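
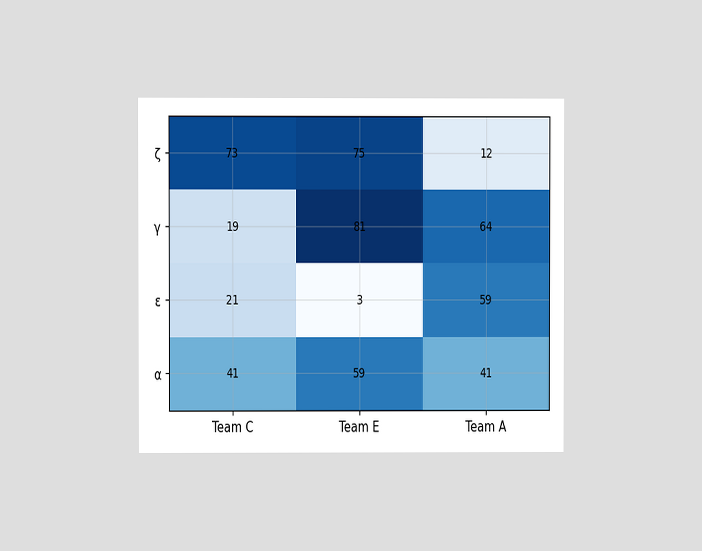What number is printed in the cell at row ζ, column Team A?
12

The chart is viewed at a slight angle. The (ζ, Team A) cell reads 12.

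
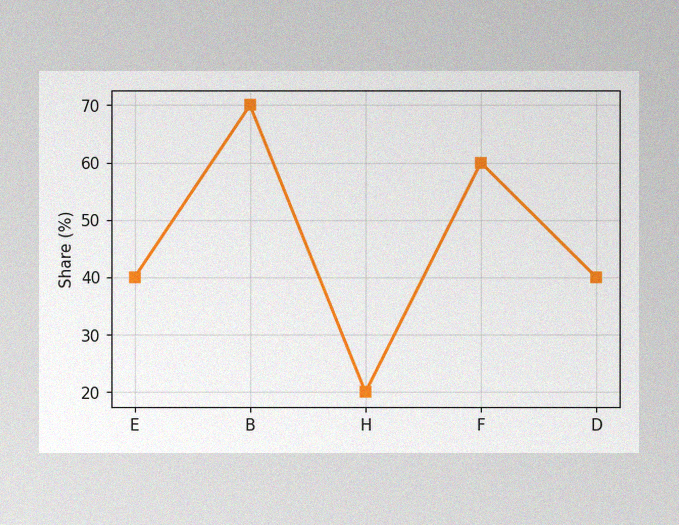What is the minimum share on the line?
The image has some photo noise and uneven lighting. The lowest point is at H, and reading across to the y-axis gives 20%.

20%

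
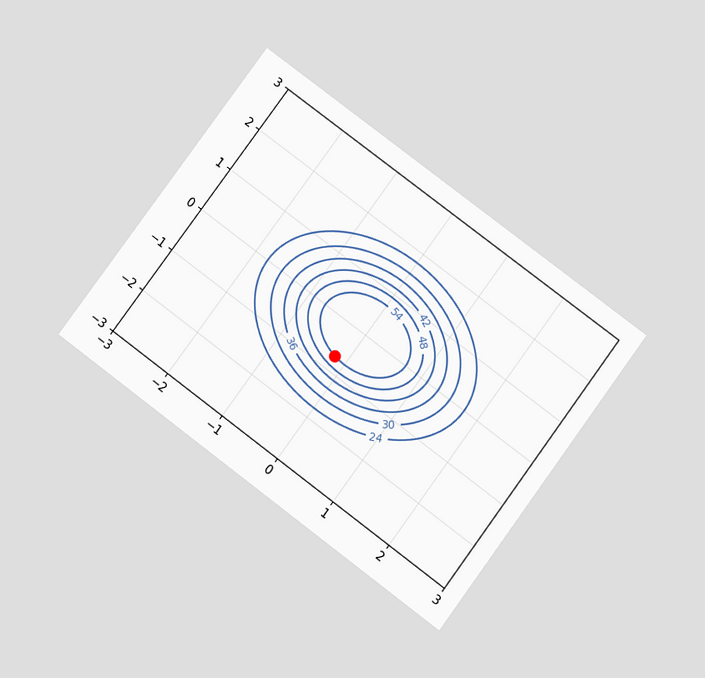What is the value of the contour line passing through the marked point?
54

The chart is tilted about 37° clockwise and viewed slightly from below. The marked point sits on the contour labelled 54.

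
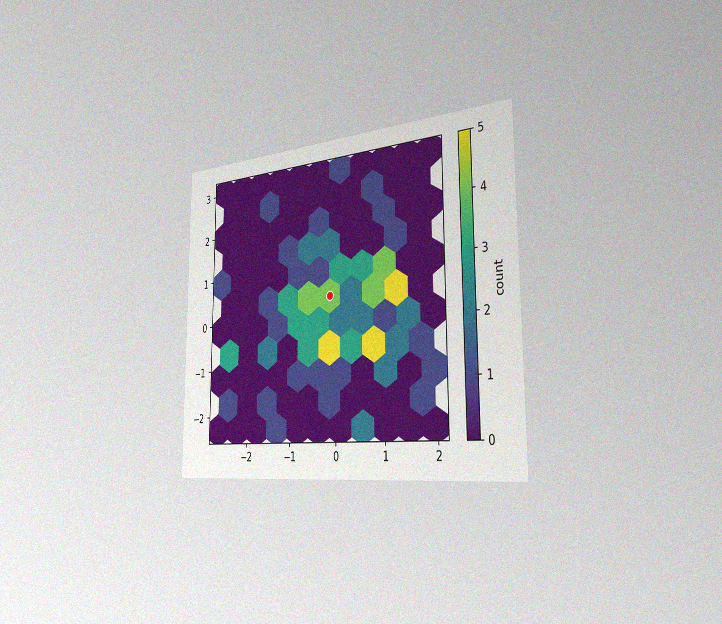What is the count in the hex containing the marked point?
The chart is viewed slightly from the right, with some photo noise. The marked hex reads 4 on the colorbar.

4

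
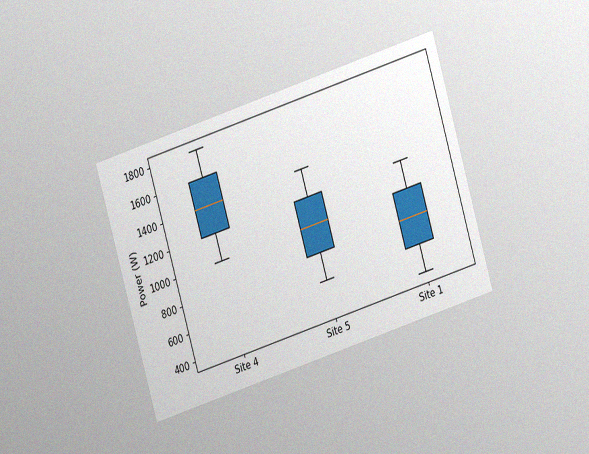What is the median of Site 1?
The chart is tilted about 17° counter-clockwise and viewed at a slight angle, with some photo noise. The median line in the Site 1 box sits at 800W.

800W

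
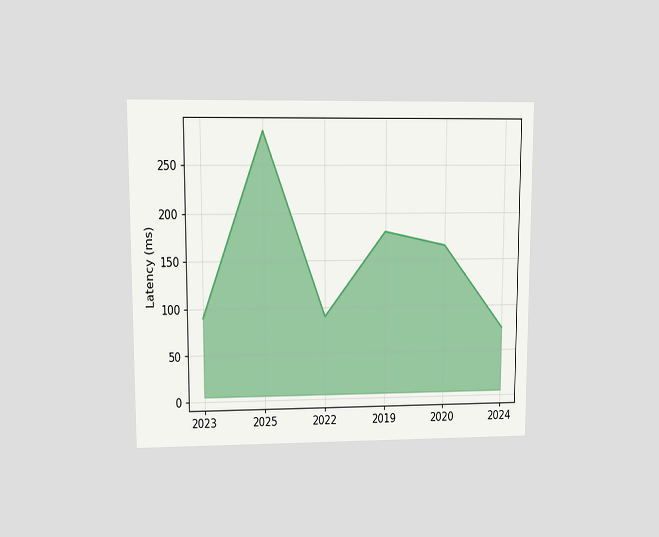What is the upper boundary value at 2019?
The chart is viewed at a slight angle. At 2019 the upper boundary is at 180ms.

180ms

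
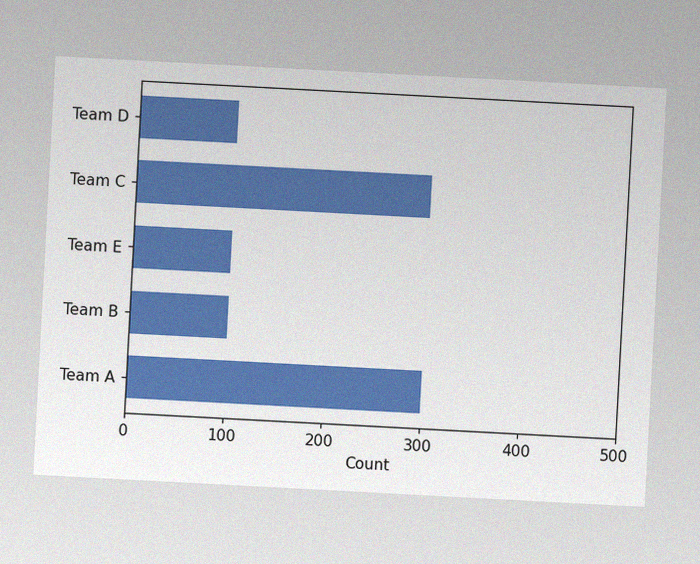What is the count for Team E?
The chart is tilted about 3° clockwise, with some photo noise. Reading along the chart's x-axis, the Team E bar reaches 100.

100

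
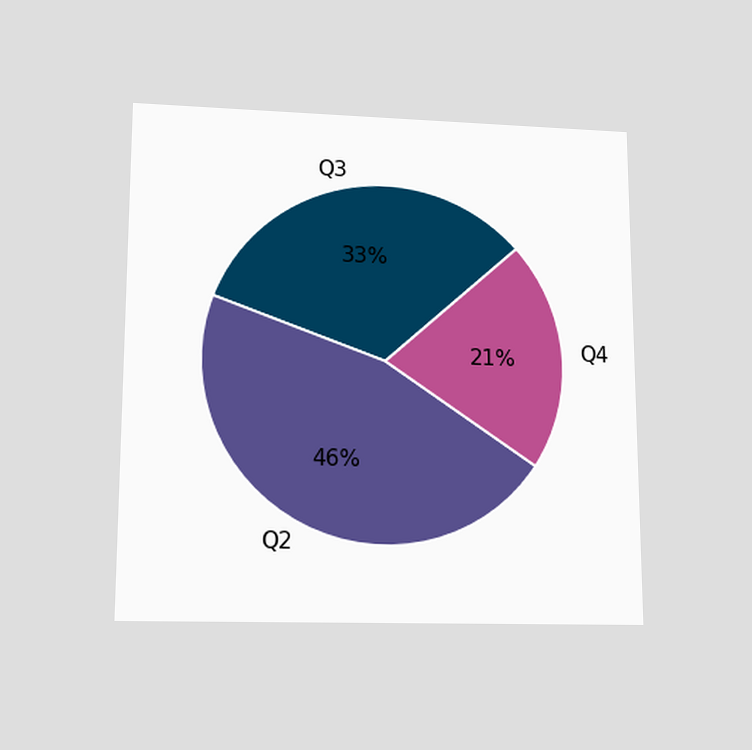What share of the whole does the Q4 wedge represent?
21%

The chart is viewed slightly from below. The Q4 slice takes up 21% of the pie.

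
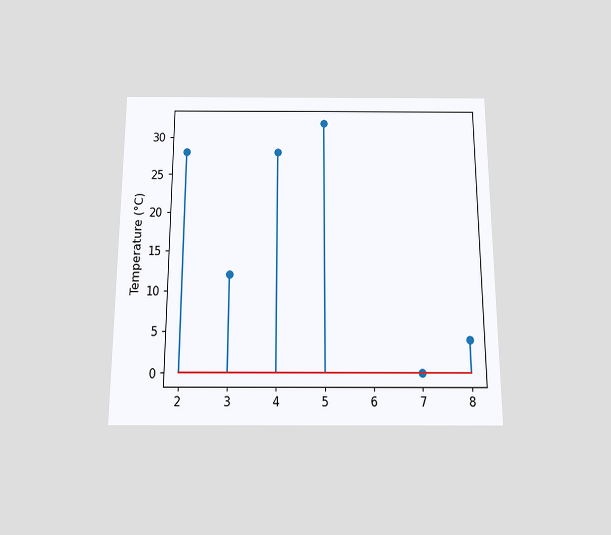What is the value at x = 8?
4°C

The chart is viewed slightly from below. The stem at x=8 reaches 4°C.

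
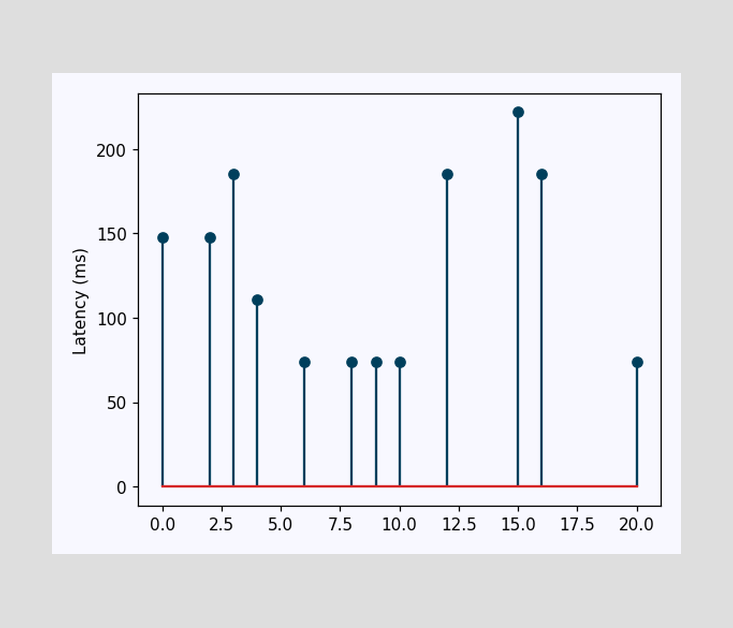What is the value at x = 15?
The stem at x=15 reaches 222ms.

222ms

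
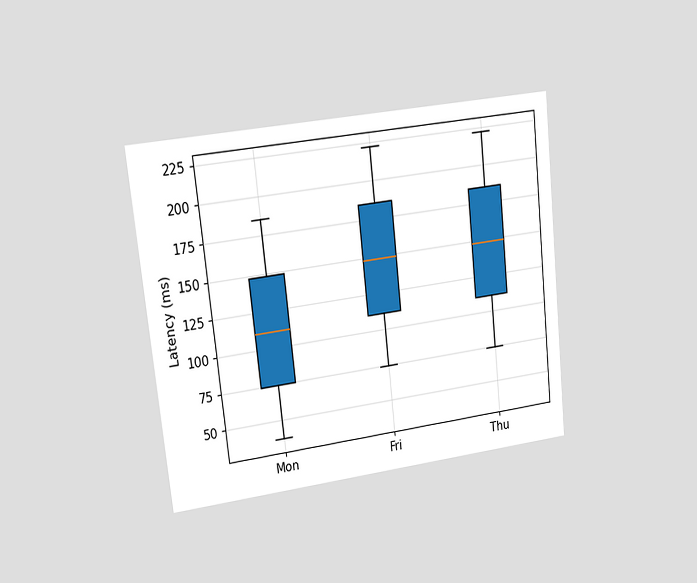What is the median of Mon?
111ms

The chart is tilted about 6° counter-clockwise and viewed at a slight angle. The median line in the Mon box sits at 111ms.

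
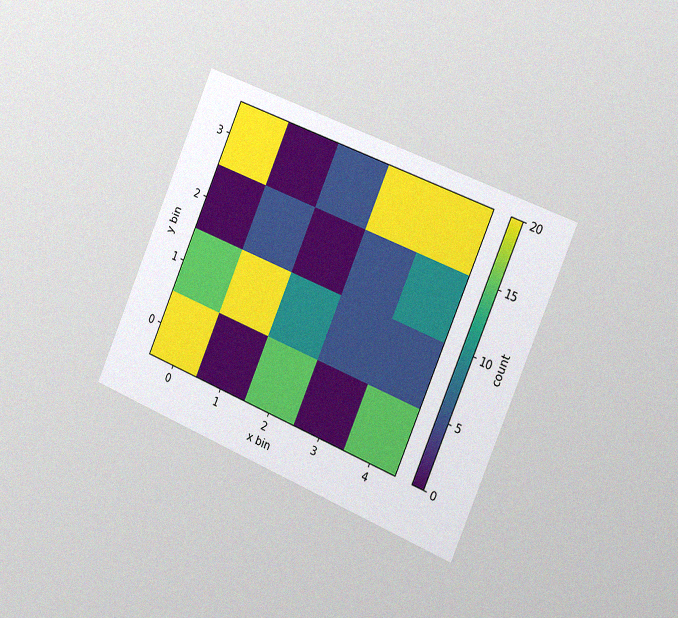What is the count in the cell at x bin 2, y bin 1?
10

The chart is tilted about 23° clockwise and viewed slightly from the right, with some photo noise. Matching the cell (2, 1) against the colorbar gives 10.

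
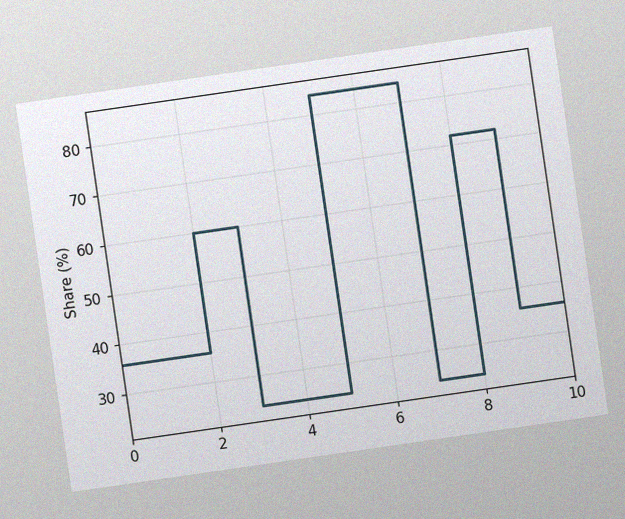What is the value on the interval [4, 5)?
The chart is tilted about 8° counter-clockwise, with some photo noise. On [4, 5) the step sits at 24%.

24%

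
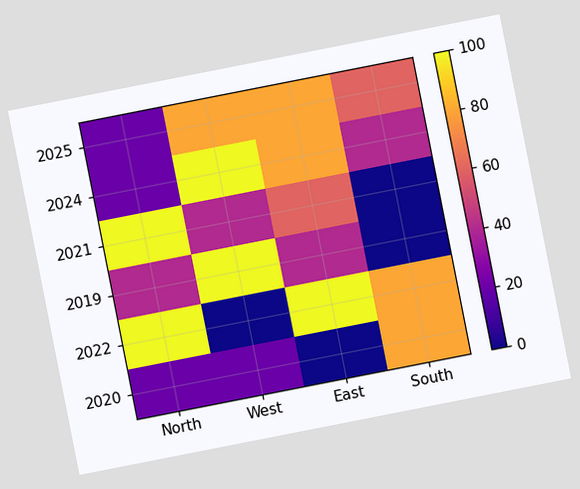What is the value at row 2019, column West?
100

The chart is tilted about 11° counter-clockwise. Matching cell (2019, West) against the colorbar gives 100.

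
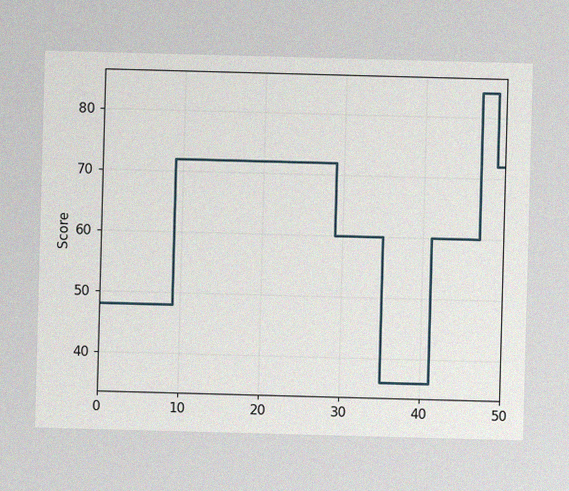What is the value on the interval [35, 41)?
36

The image has some photo noise and uneven lighting. On [35, 41) the step sits at 36.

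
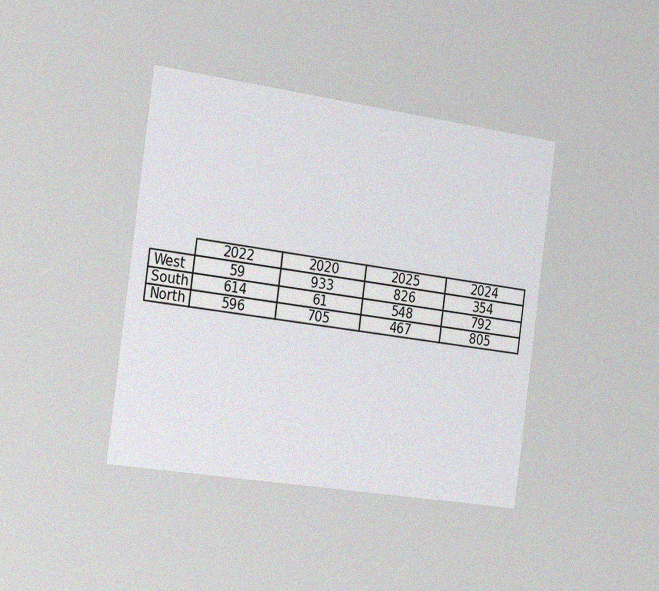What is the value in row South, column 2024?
The chart is tilted about 8° clockwise and viewed slightly from the left, with some photo noise. The (South, 2024) cell reads 792.

792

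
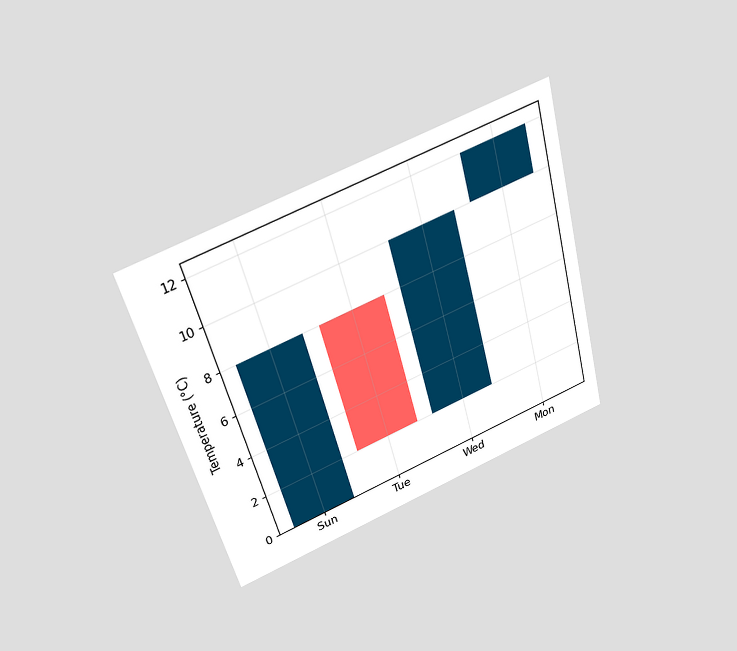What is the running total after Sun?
The chart is tilted about 16° counter-clockwise and viewed slightly from above. After Sun the running total reaches 8°C.

8°C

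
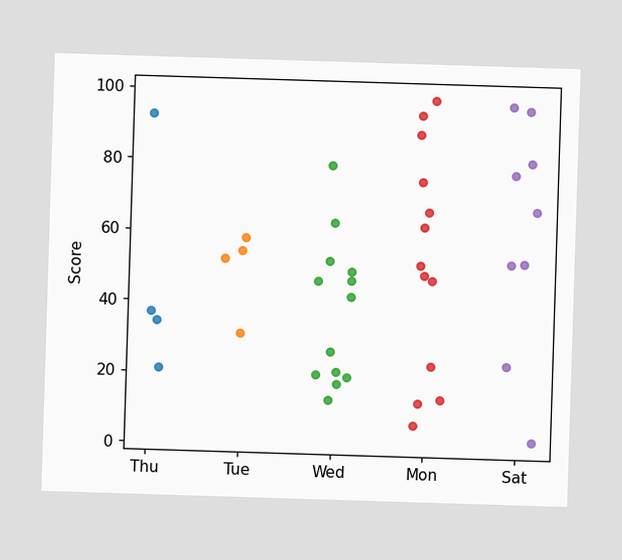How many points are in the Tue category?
4

Counting the markers in the Tue column gives 4.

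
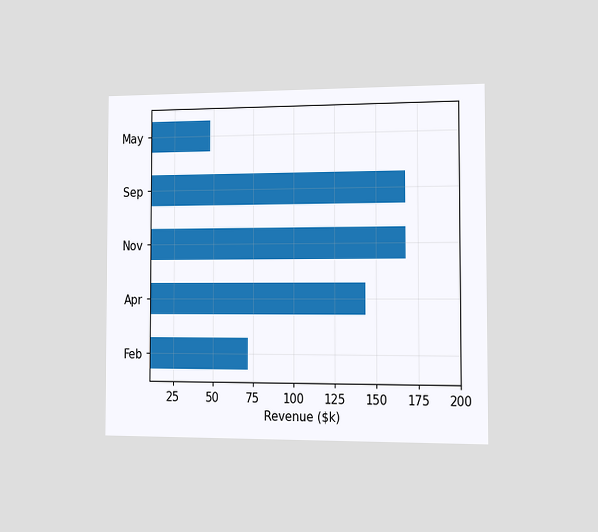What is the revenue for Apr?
$144k

The chart is viewed slightly from the right. Reading along the chart's x-axis, the Apr bar reaches $144k.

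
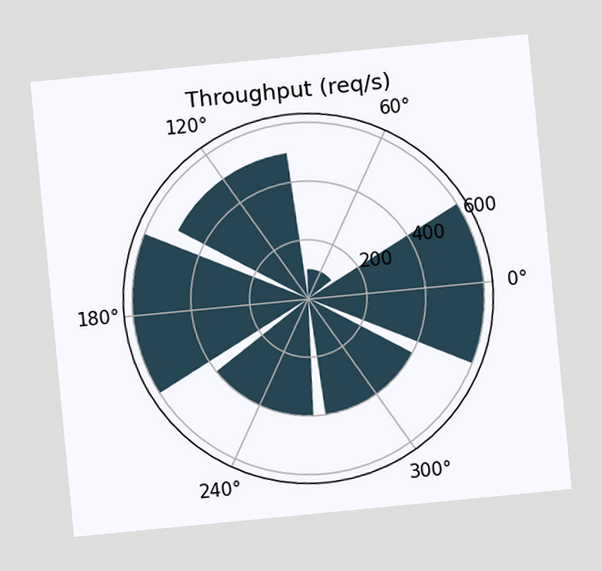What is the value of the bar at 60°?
100req/s

The chart is tilted about 5° counter-clockwise. The bar at 60° reaches 100req/s on the radial axis.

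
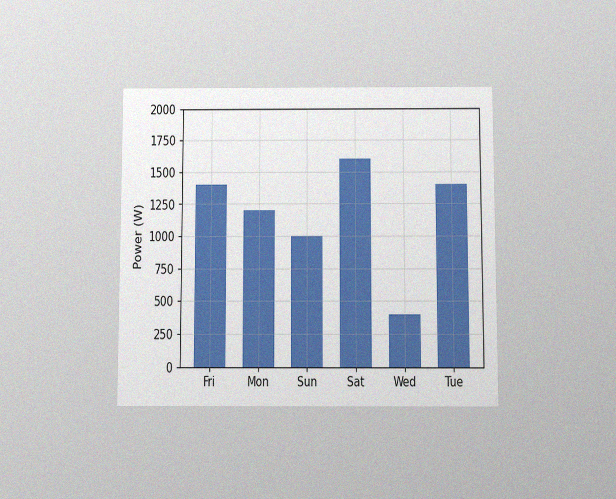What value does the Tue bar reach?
1400W

The chart is viewed slightly from below, with some photo noise. Reading along the chart's y-axis, the Tue bar reaches 1400W.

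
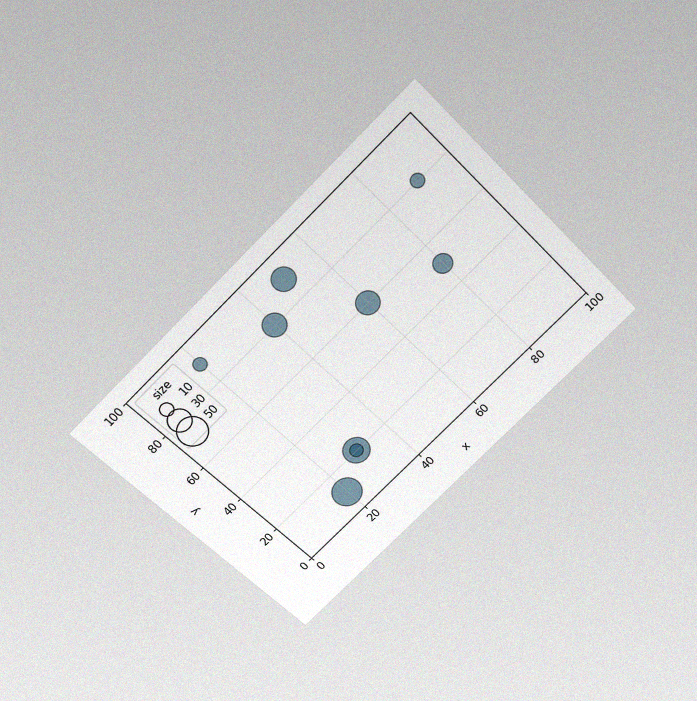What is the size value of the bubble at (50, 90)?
The chart is tilted about 45° counter-clockwise and viewed slightly from above, with some photo noise. Matching the bubble at (50, 90) against the size legend gives 30.

30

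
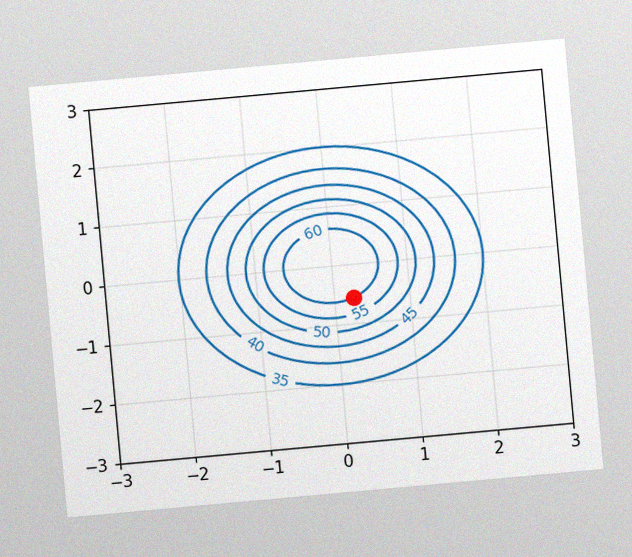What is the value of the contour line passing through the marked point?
The chart is tilted about 5° counter-clockwise, with some photo noise. The marked point sits on the contour labelled 60.

60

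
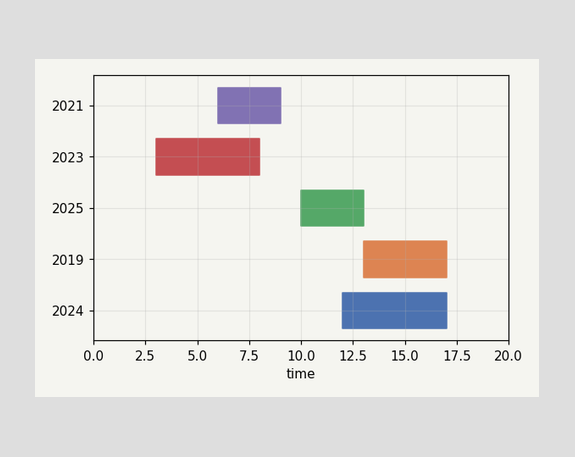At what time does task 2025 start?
10

The 2025 bar begins at t=10.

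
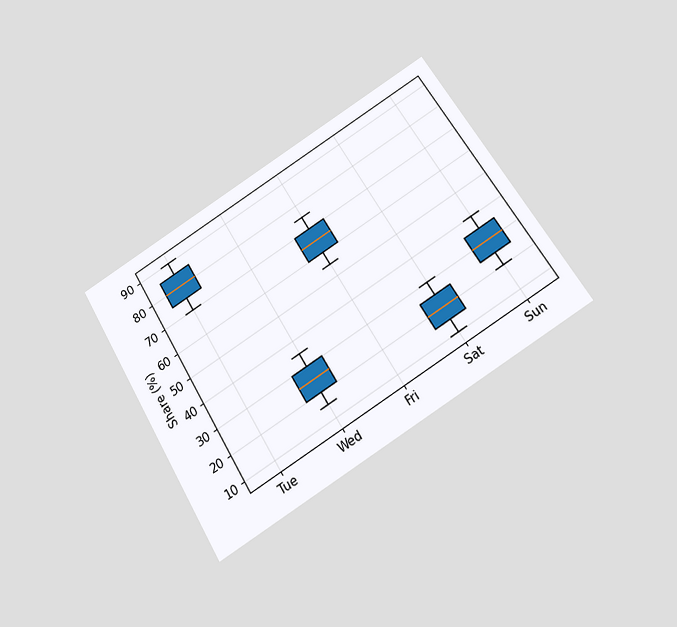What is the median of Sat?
20%

The chart is tilted about 32° counter-clockwise and viewed slightly from below. The median line in the Sat box sits at 20%.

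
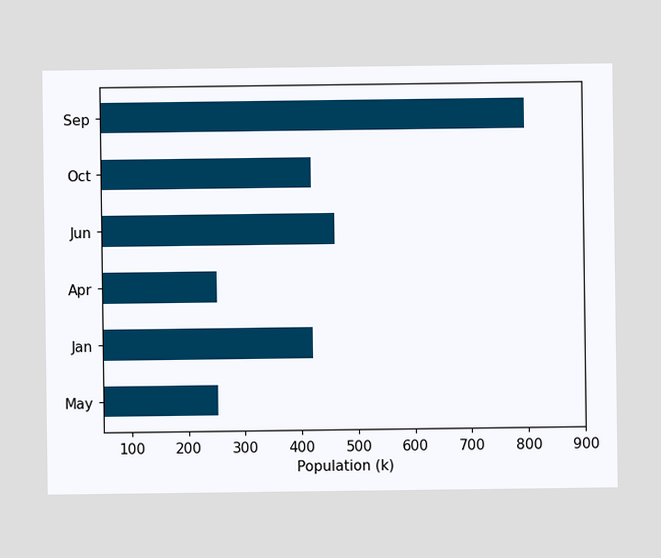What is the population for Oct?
Reading along the chart's x-axis, the Oct bar reaches 420k.

420k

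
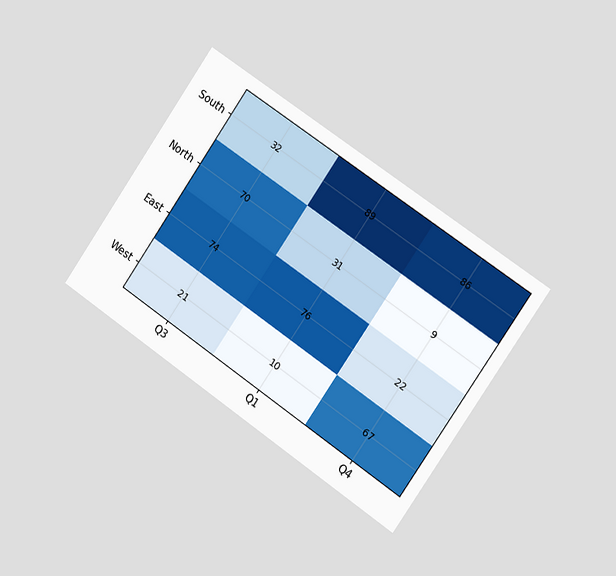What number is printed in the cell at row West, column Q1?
10

The chart is tilted about 35° clockwise and viewed slightly from the right. The (West, Q1) cell reads 10.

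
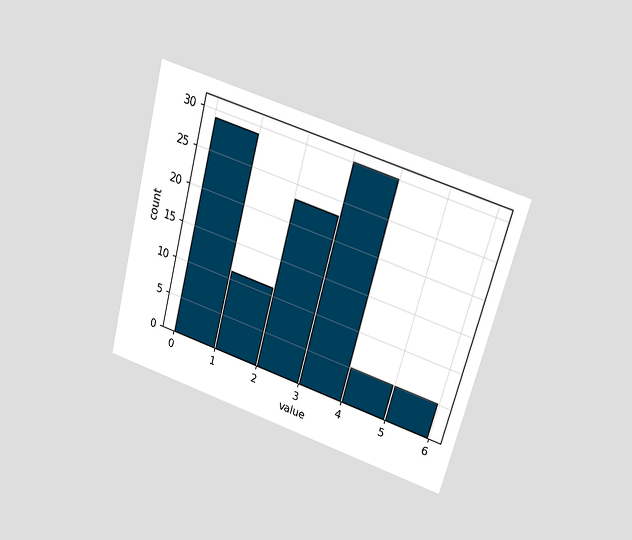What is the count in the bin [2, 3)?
The chart is tilted about 15° clockwise and viewed slightly from above. The [2, 3) bin has height 23.

23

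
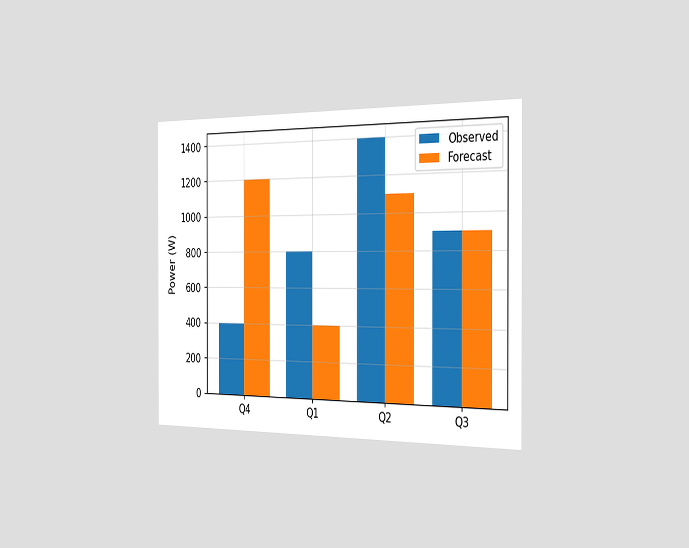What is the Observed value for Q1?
800W

The chart is viewed slightly from the right. The Observed bar at Q1 reaches 800W on the y-axis.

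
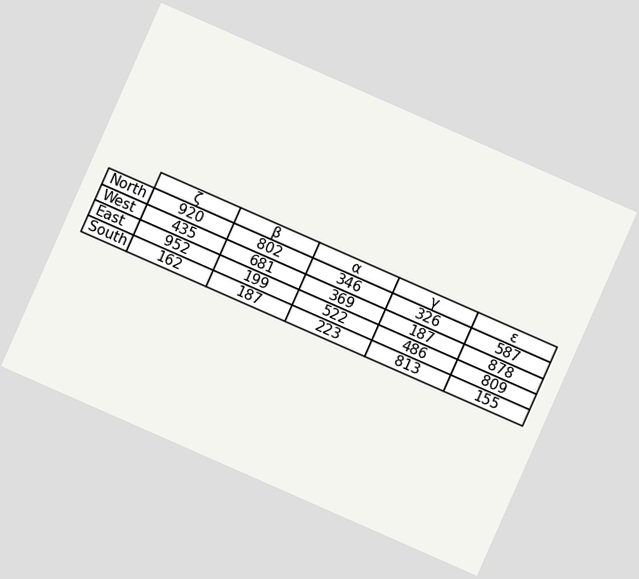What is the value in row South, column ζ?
162

The chart is tilted about 24° clockwise. The (South, ζ) cell reads 162.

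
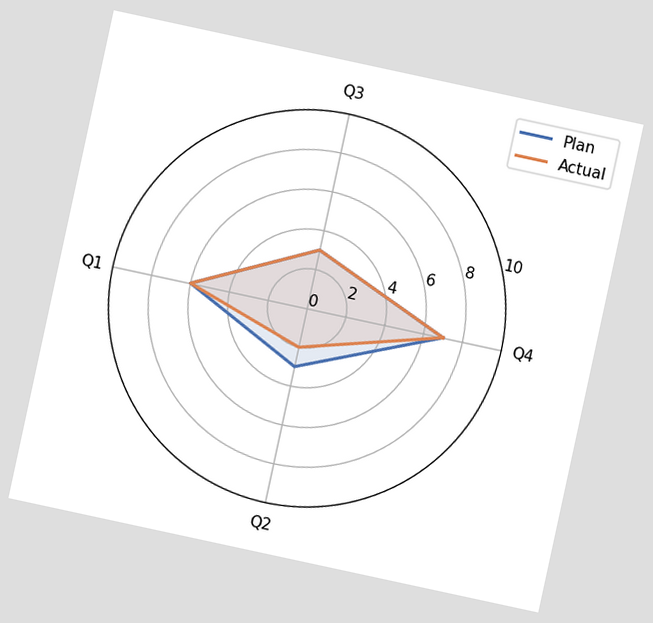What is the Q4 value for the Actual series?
The chart is tilted about 12° clockwise. On the Q4 axis, Actual reaches 7.

7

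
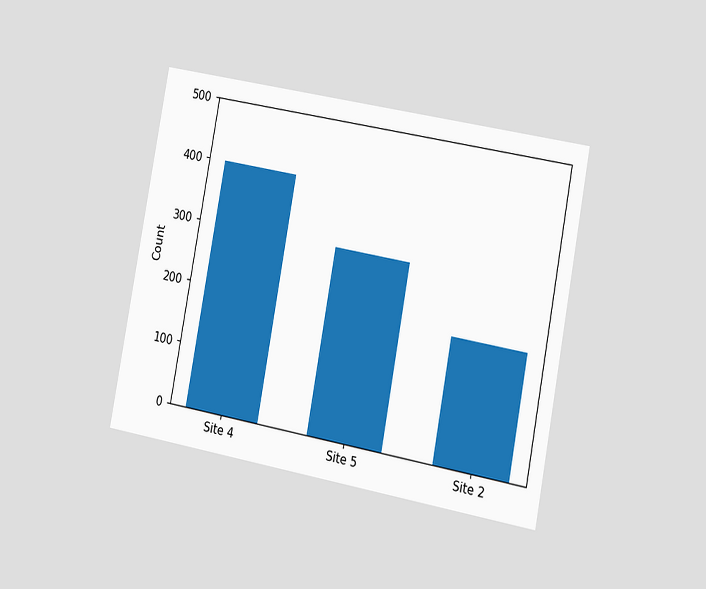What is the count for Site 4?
The chart is tilted about 10° clockwise and viewed slightly from the right. Reading along the chart's y-axis, the Site 4 bar reaches 400.

400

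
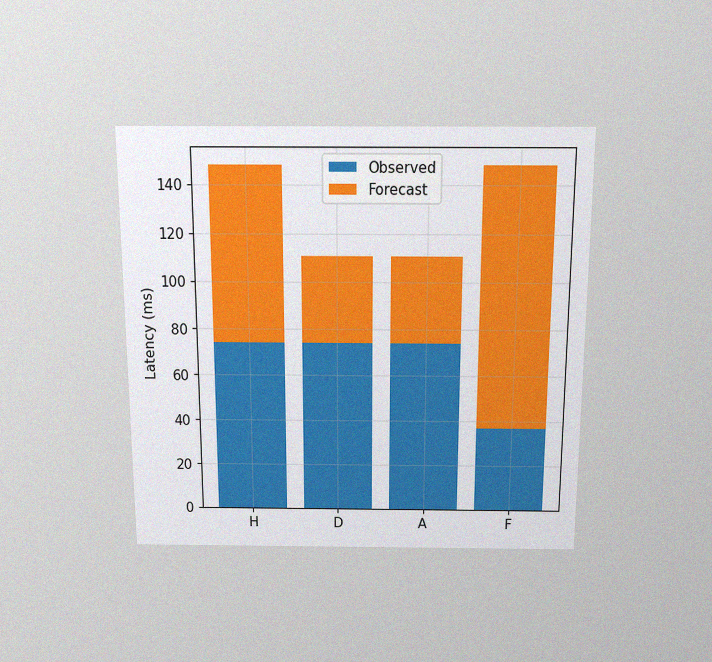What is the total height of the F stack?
The chart is viewed slightly from above, with some photo noise. The F stack's top reaches 148ms on the y-axis.

148ms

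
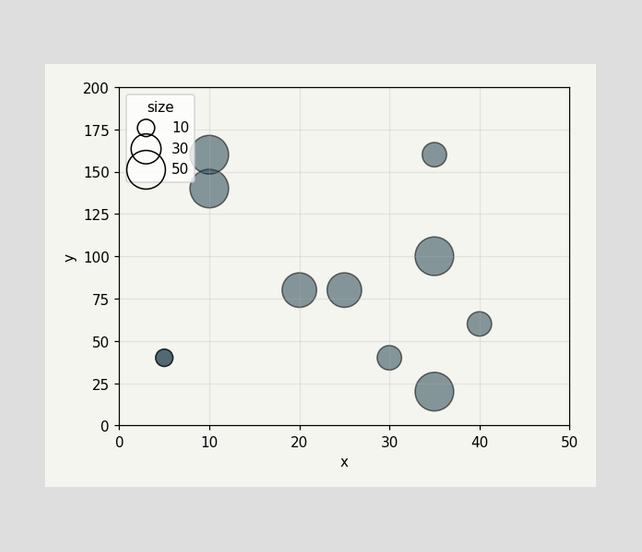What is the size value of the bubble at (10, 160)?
50

Matching the bubble at (10, 160) against the size legend gives 50.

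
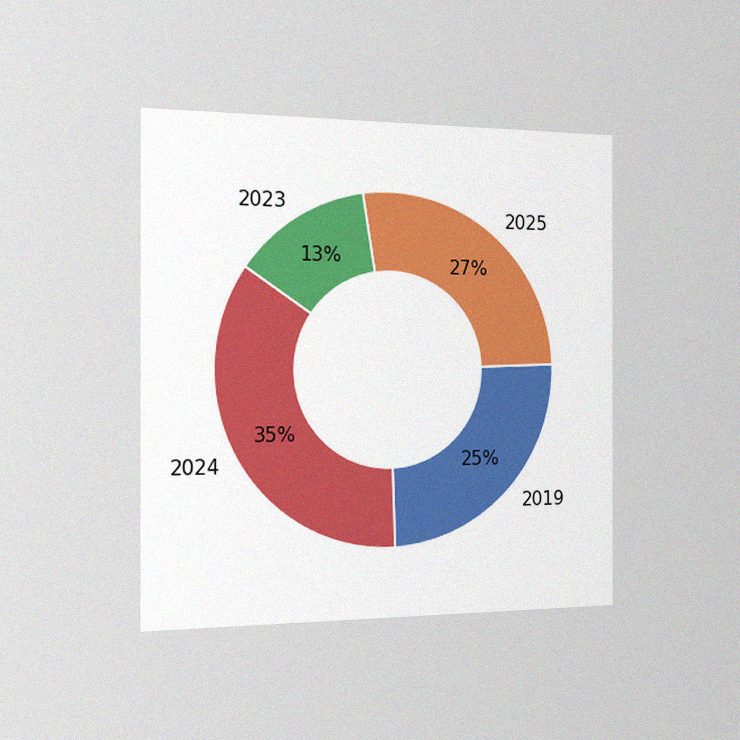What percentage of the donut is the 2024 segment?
The chart is viewed slightly from the left, with some photo noise. The 2024 segment takes up 35% of the ring.

35%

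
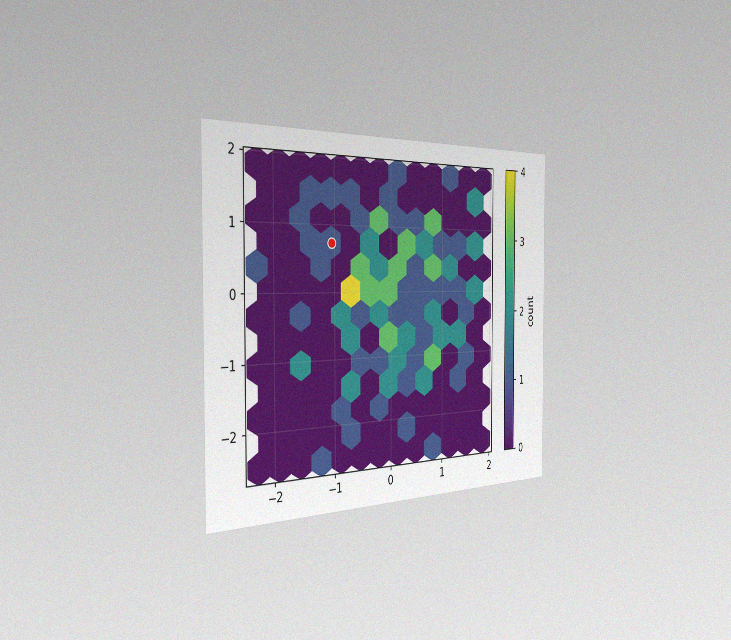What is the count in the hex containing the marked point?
The chart is viewed slightly from the left, with some photo noise. The marked hex reads 1 on the colorbar.

1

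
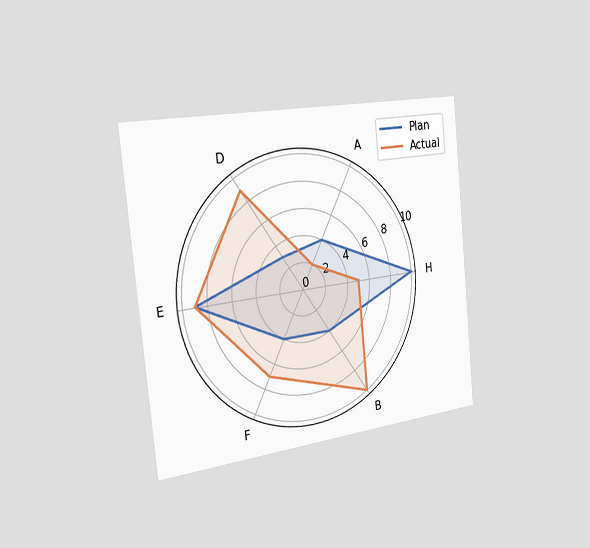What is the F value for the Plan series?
4

The chart is tilted about 6° counter-clockwise and viewed slightly from the left. On the F axis, Plan reaches 4.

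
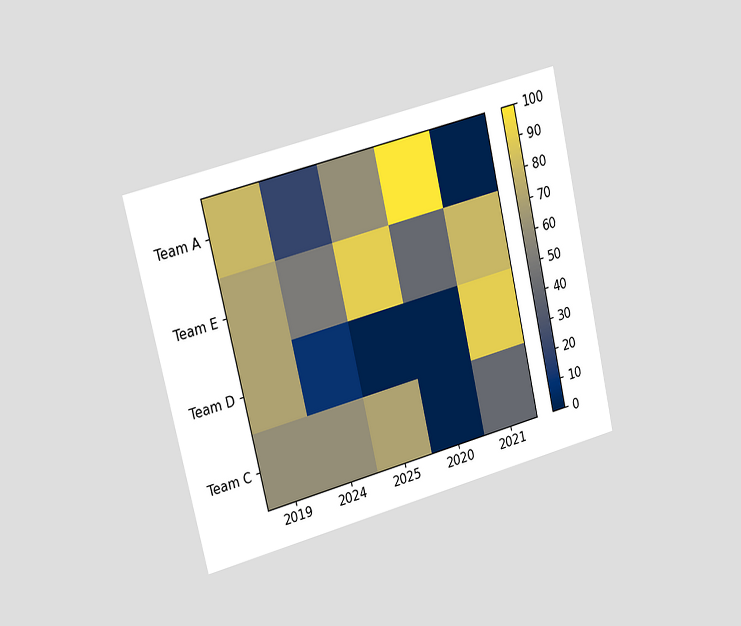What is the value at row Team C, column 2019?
60

The chart is tilted about 13° counter-clockwise and viewed slightly from the left. Matching cell (Team C, 2019) against the colorbar gives 60.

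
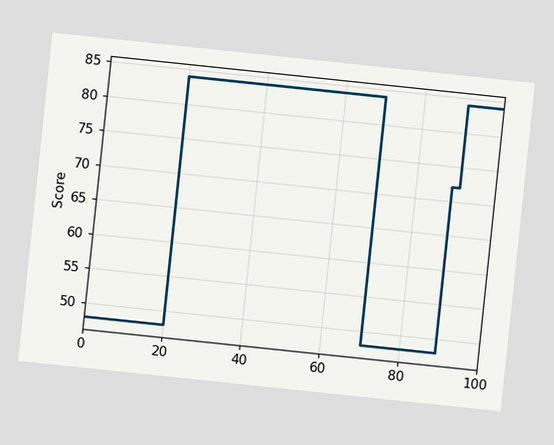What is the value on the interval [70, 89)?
The chart is tilted about 6° clockwise. On [70, 89) the step sits at 48.

48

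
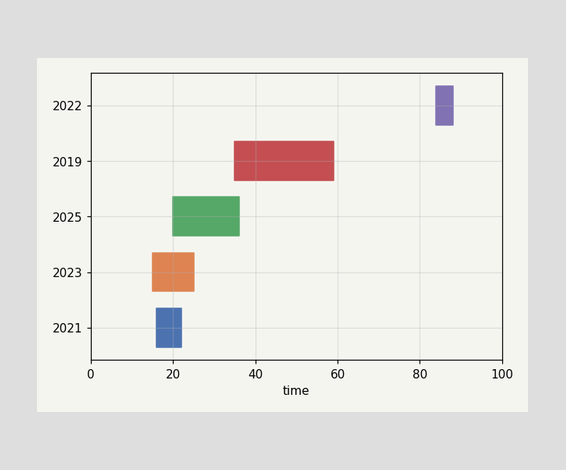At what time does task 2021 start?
16

The 2021 bar begins at t=16.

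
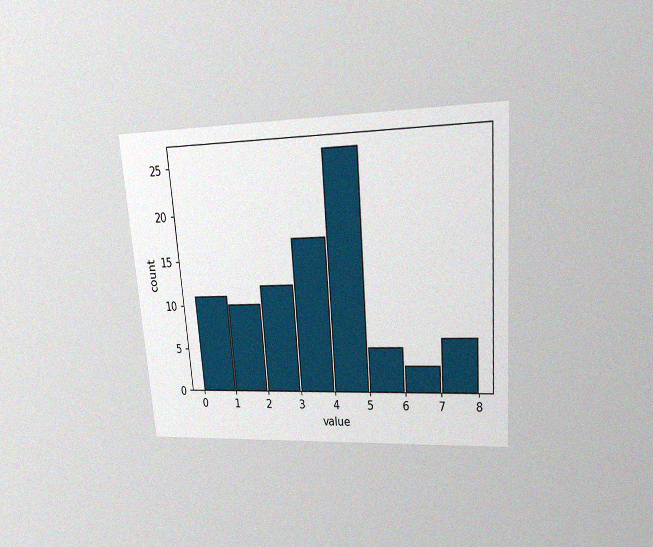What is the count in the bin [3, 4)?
17

The chart is tilted about 4° counter-clockwise and viewed at a slight angle, with some photo noise. The [3, 4) bin has height 17.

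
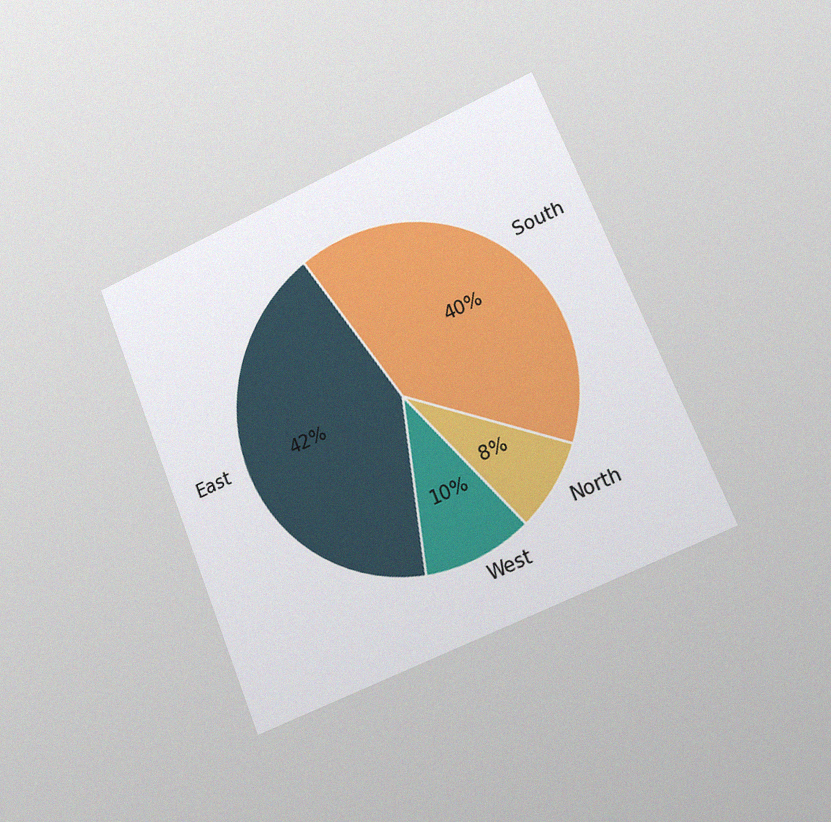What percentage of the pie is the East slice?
42%

The chart is tilted about 22° counter-clockwise and viewed slightly from the right, with some photo noise. The East slice takes up 42% of the pie.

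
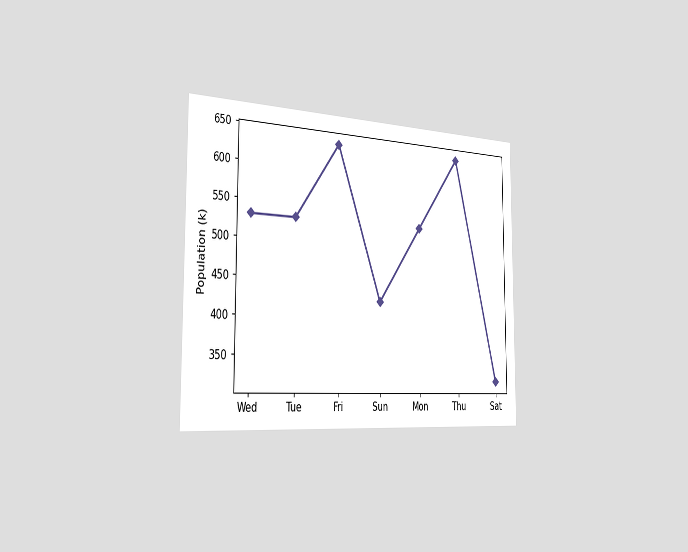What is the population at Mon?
The chart is viewed slightly from the left. At Mon, the line is at 530k.

530k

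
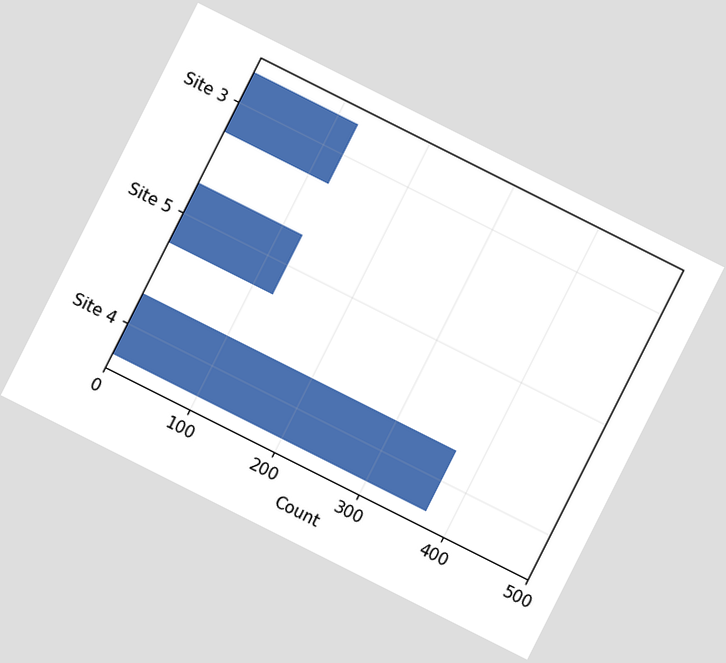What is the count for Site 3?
The chart is tilted about 27° clockwise. Reading along the chart's x-axis, the Site 3 bar reaches 124.

124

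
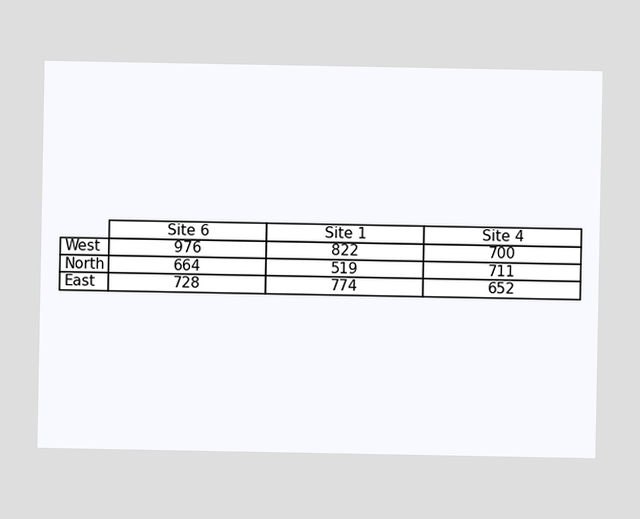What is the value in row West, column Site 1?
The (West, Site 1) cell reads 822.

822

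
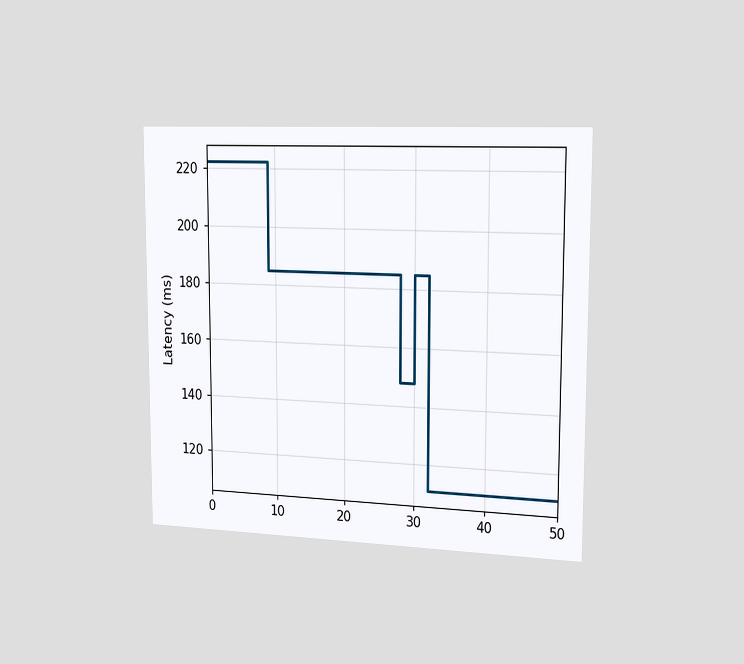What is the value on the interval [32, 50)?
The chart is viewed slightly from the right. On [32, 50) the step sits at 111ms.

111ms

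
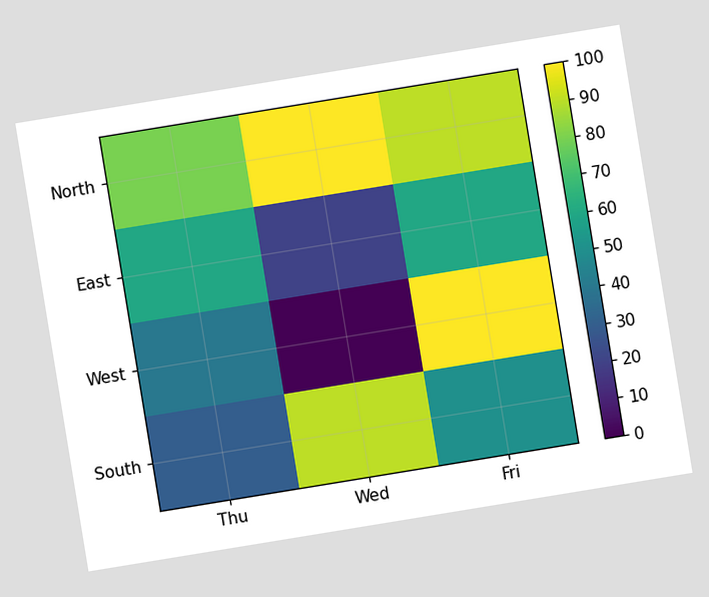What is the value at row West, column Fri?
100

The chart is tilted about 9° counter-clockwise. Matching cell (West, Fri) against the colorbar gives 100.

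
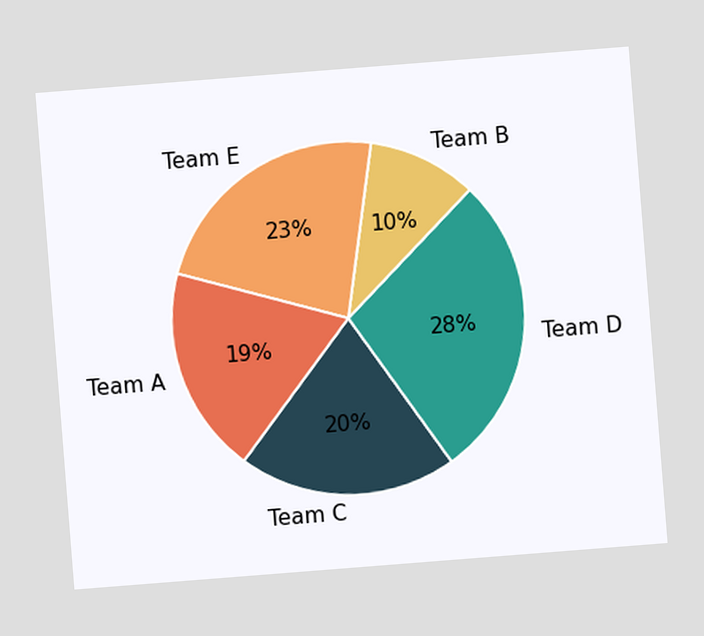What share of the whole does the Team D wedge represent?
The chart is tilted about 4° counter-clockwise. The Team D slice takes up 28% of the pie.

28%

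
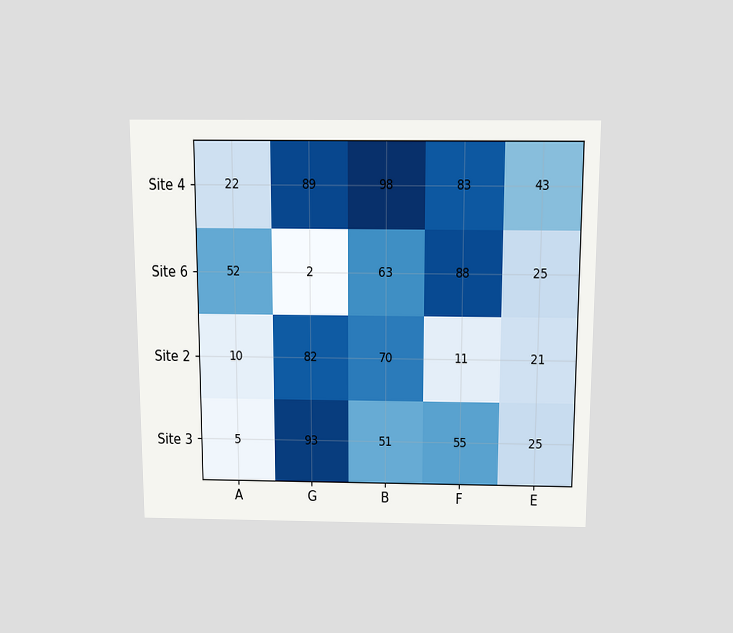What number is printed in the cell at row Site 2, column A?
The chart is viewed slightly from above. The (Site 2, A) cell reads 10.

10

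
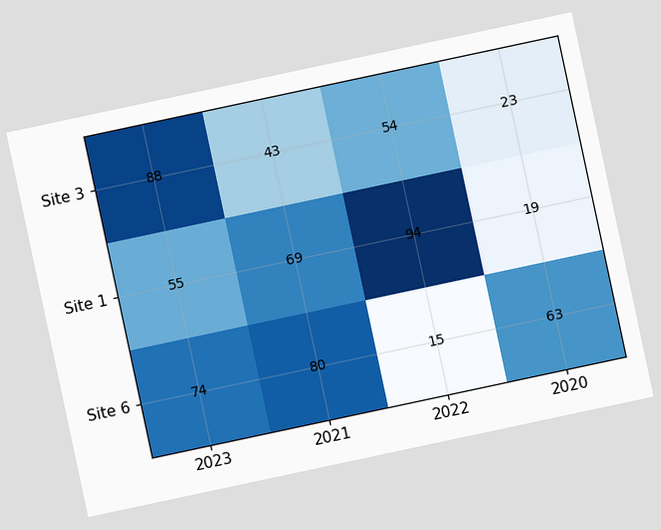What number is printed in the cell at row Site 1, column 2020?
19

The chart is tilted about 12° counter-clockwise. The (Site 1, 2020) cell reads 19.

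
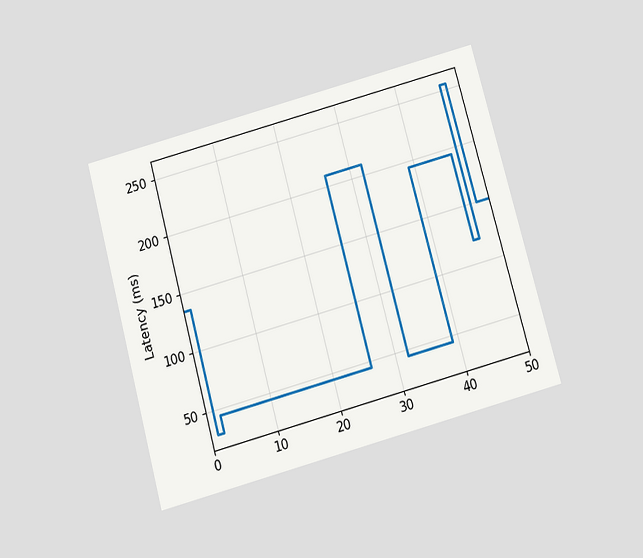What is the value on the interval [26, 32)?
210ms

The chart is tilted about 15° counter-clockwise and viewed slightly from below. On [26, 32) the step sits at 210ms.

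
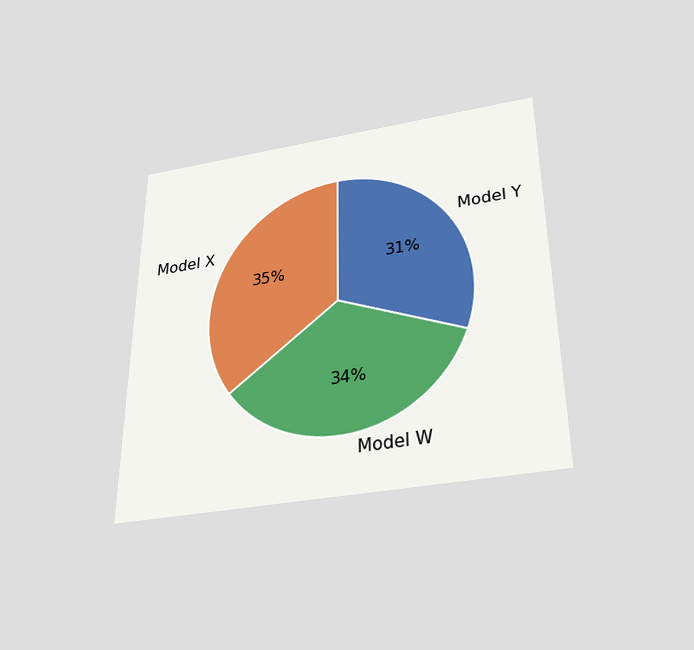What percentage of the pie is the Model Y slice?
31%

The chart is viewed slightly from below. The Model Y slice takes up 31% of the pie.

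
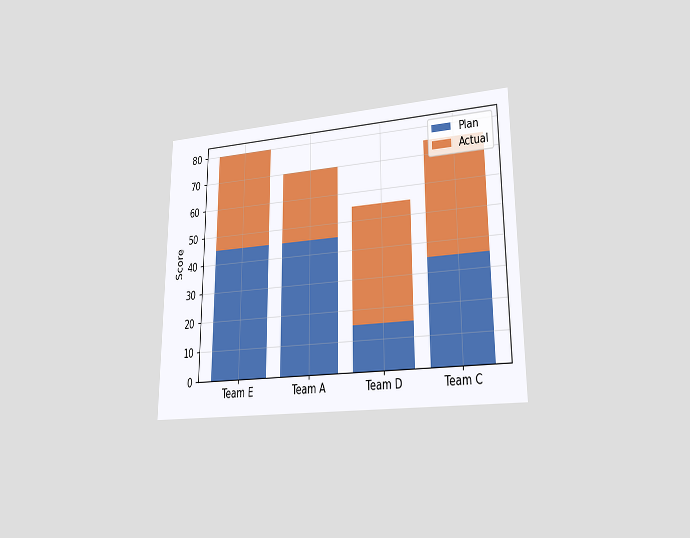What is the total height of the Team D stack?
55

The chart is viewed at a slight angle. The Team D stack's top reaches 55 on the y-axis.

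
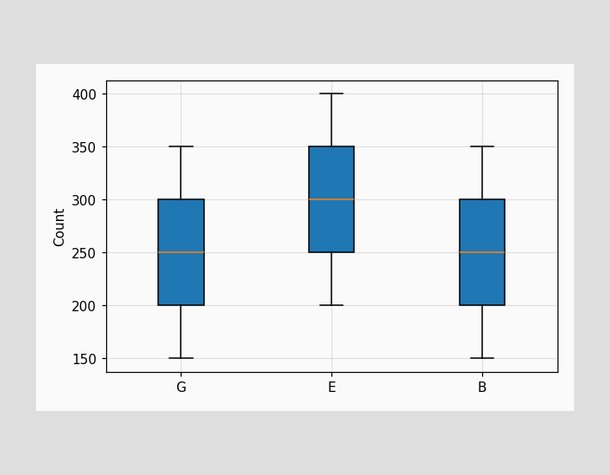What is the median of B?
The median line in the B box sits at 250.

250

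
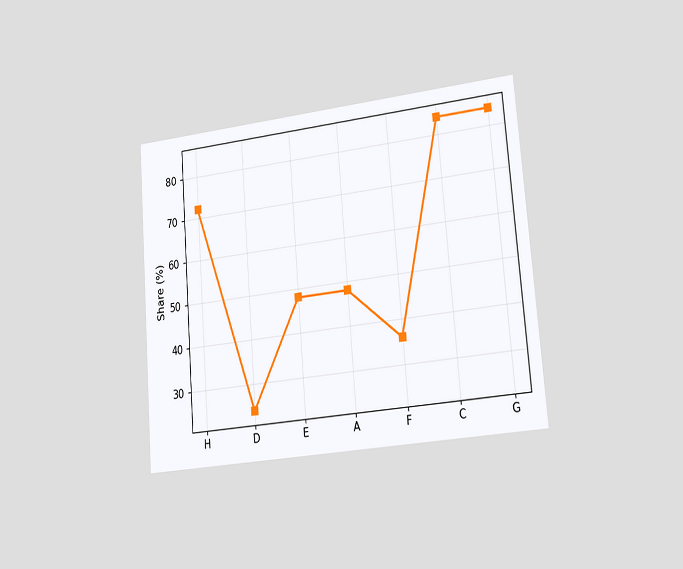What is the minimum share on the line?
The chart is tilted about 5° counter-clockwise and viewed slightly from the right. The lowest point is at D, and reading across to the y-axis gives 24%.

24%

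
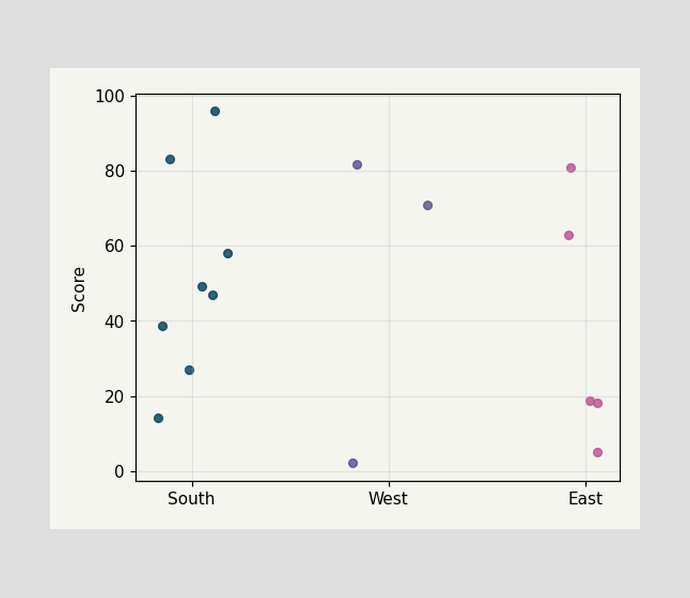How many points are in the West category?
3

Counting the markers in the West column gives 3.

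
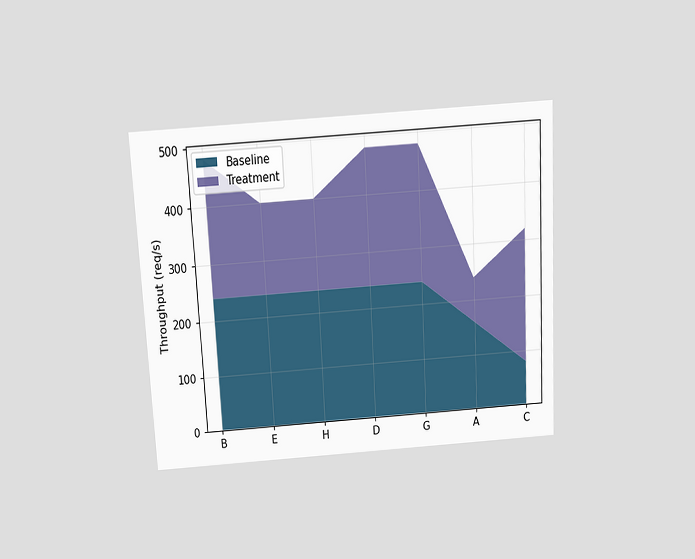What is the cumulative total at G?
The chart is tilted about 3° counter-clockwise and viewed slightly from above. The stacked total at G reaches 480req/s.

480req/s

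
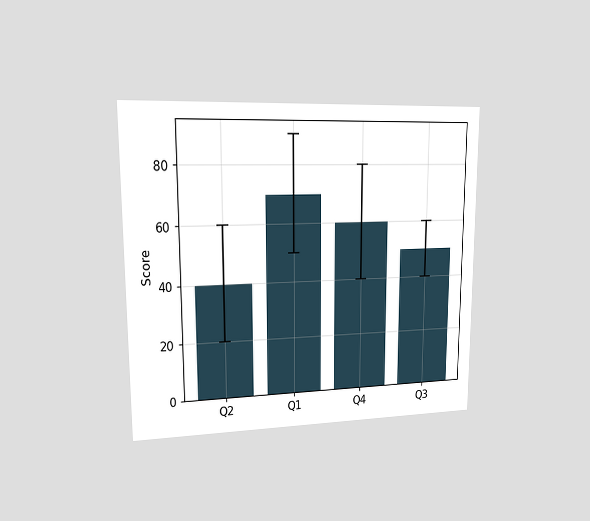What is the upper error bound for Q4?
80

The chart is viewed at a slight angle. The Q4 bar's upper whisker reaches 80.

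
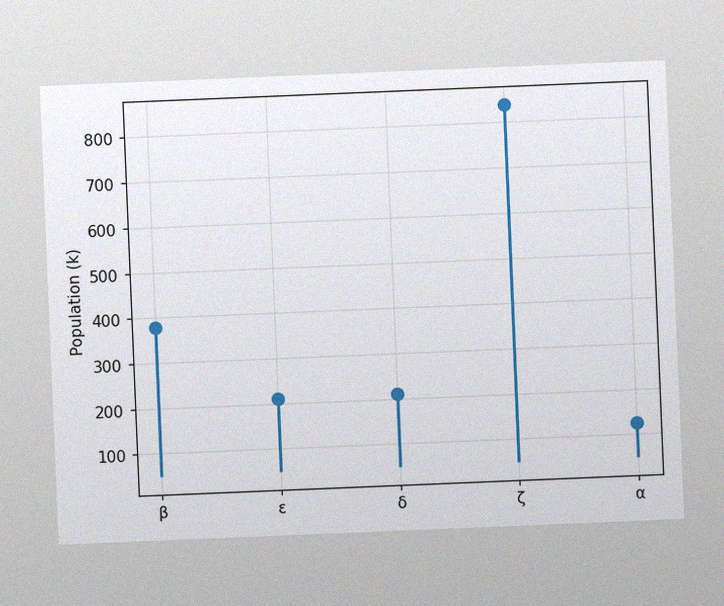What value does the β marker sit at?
The chart is tilted about 2° counter-clockwise, with some photo noise. The β marker sits at 378k.

378k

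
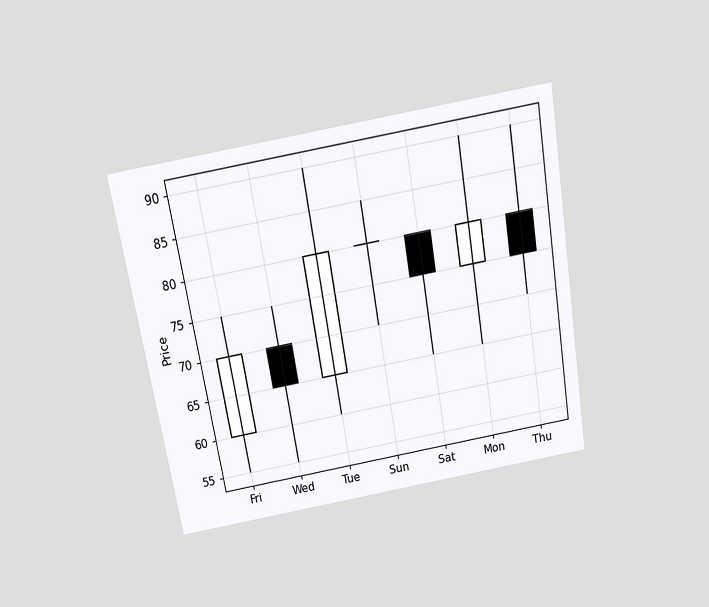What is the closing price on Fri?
The chart is tilted about 10° counter-clockwise and viewed slightly from above. The Fri candle closes at 70.

70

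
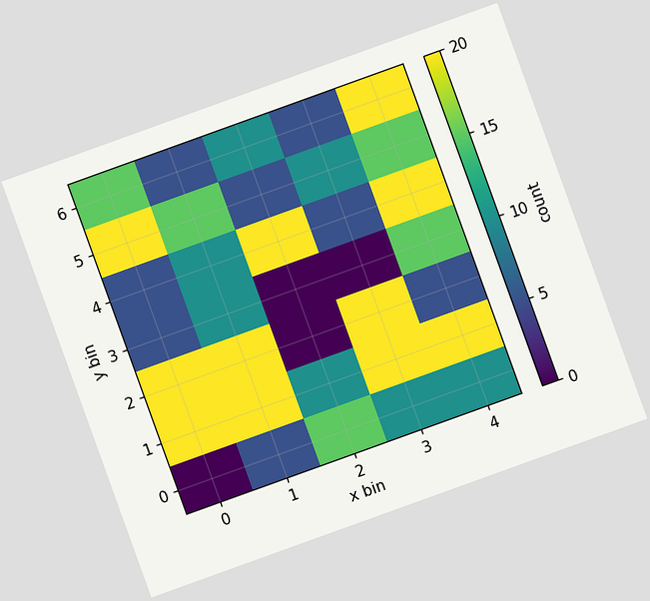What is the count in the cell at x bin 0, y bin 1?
20

The chart is tilted about 20° counter-clockwise. Matching the cell (0, 1) against the colorbar gives 20.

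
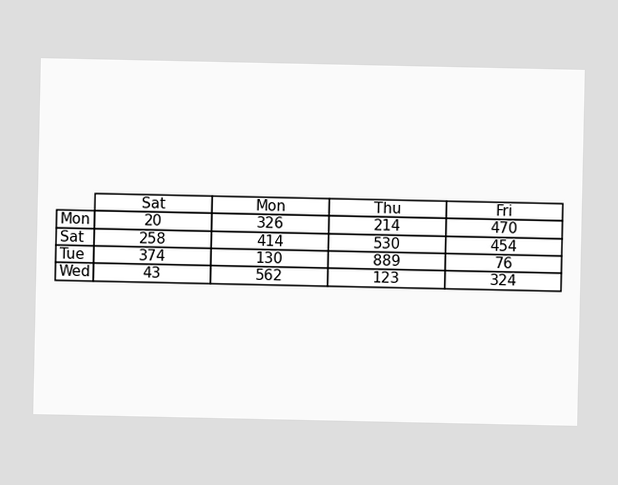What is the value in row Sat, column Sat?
258

The (Sat, Sat) cell reads 258.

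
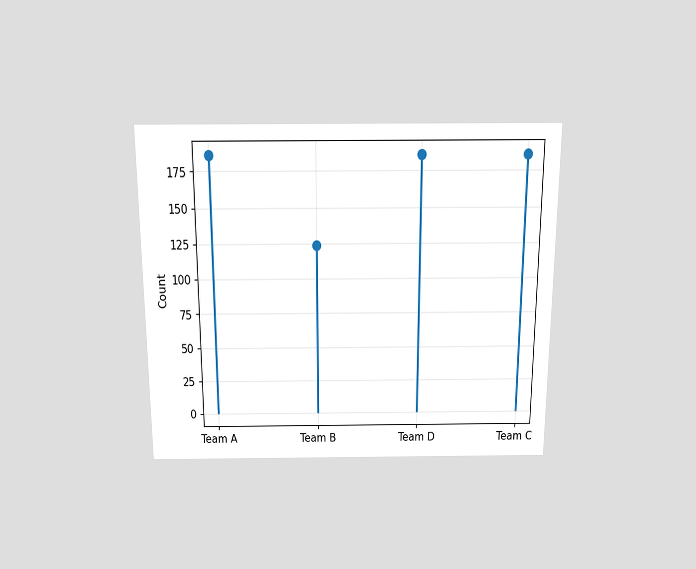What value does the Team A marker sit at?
The chart is viewed slightly from above. The Team A marker sits at 186.

186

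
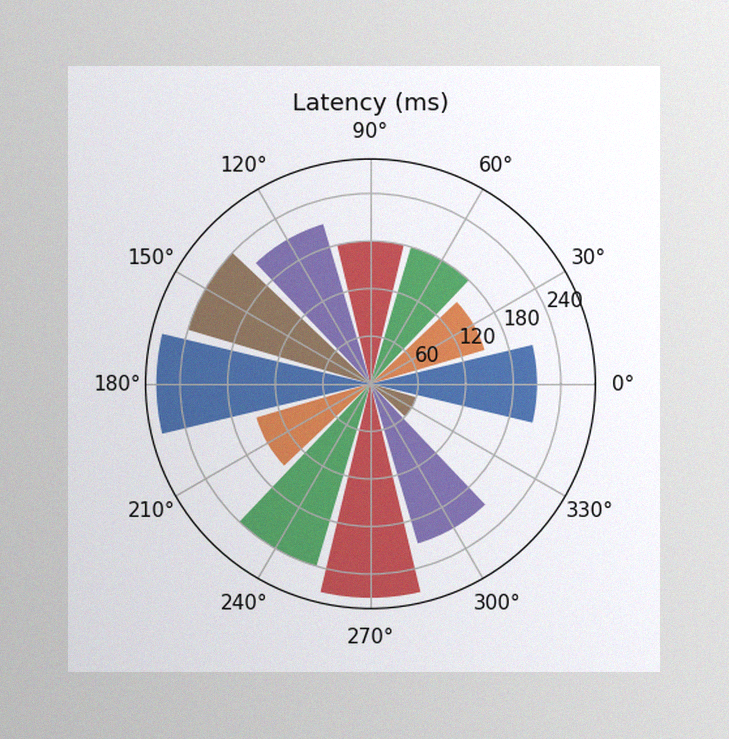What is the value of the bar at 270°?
270ms

The image has some photo noise and uneven lighting. The bar at 270° reaches 270ms on the radial axis.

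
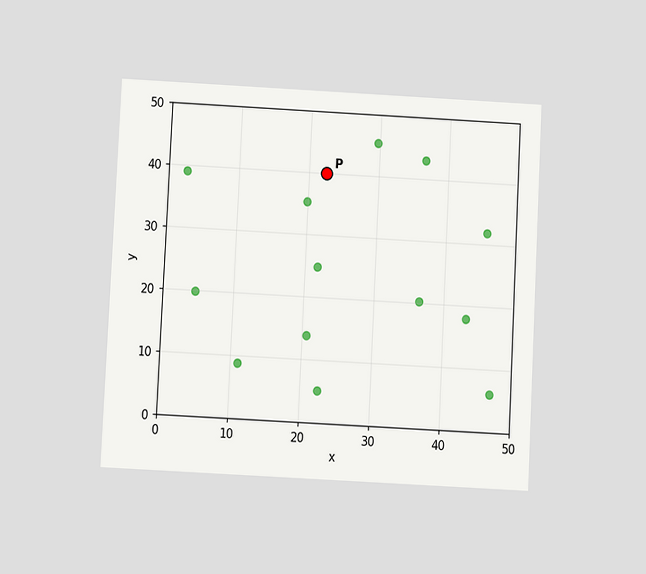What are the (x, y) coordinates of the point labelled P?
The chart is tilted about 3° clockwise and viewed slightly from below. Following the gridlines from P to each axis, P sits at (22.5, 40).

(22.5, 40)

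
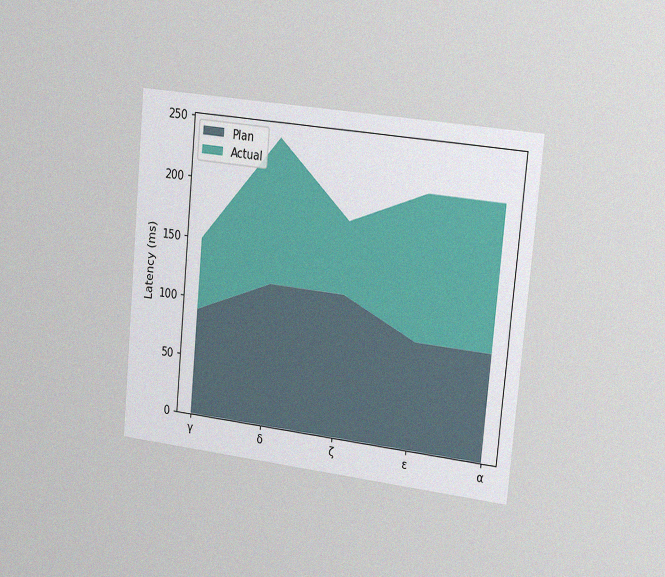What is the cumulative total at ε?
210ms

The chart is tilted about 5° clockwise and viewed slightly from the right, with some photo noise. The stacked total at ε reaches 210ms.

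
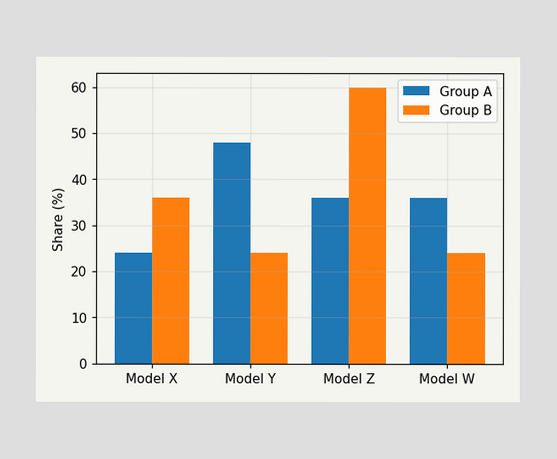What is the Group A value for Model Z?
36%

The Group A bar at Model Z reaches 36% on the y-axis.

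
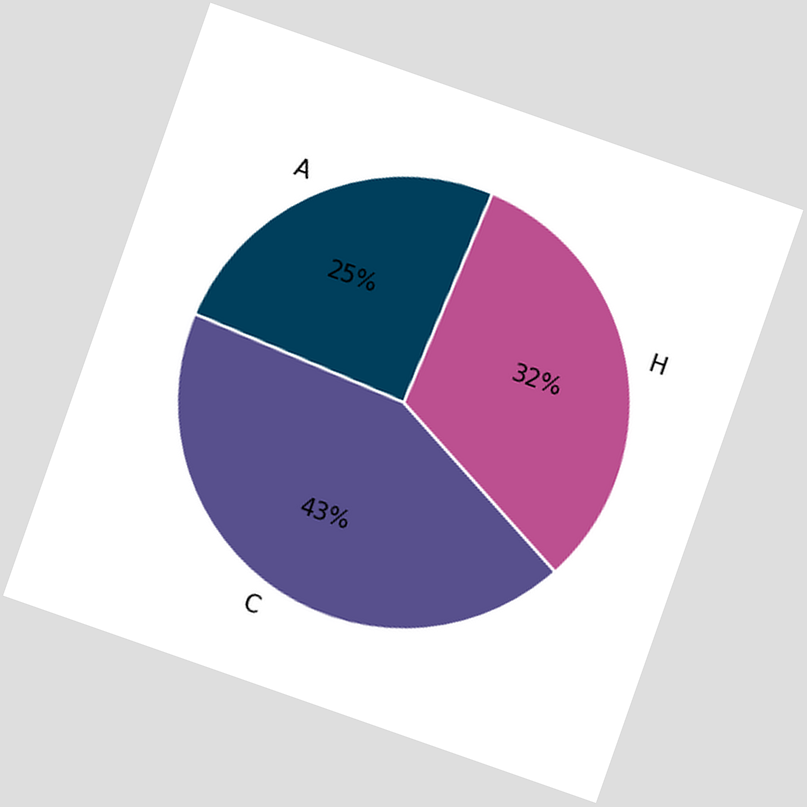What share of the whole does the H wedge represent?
The chart is tilted about 19° clockwise. The H slice takes up 32% of the pie.

32%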